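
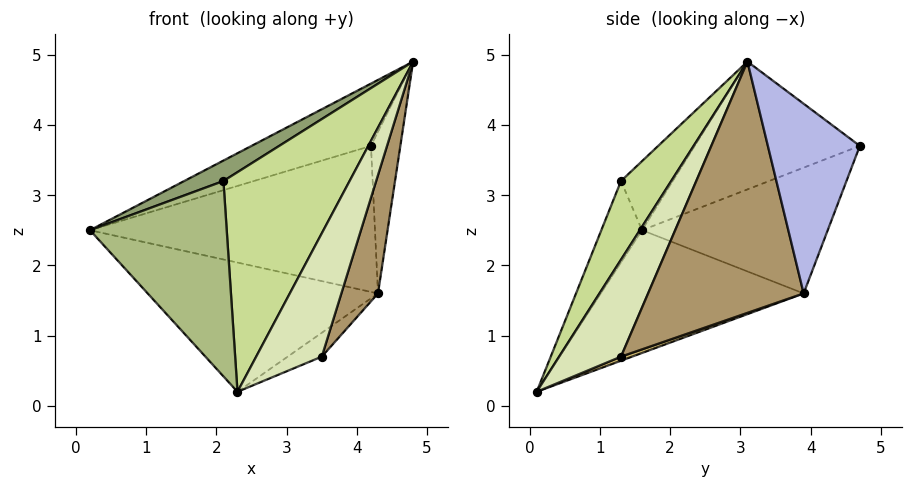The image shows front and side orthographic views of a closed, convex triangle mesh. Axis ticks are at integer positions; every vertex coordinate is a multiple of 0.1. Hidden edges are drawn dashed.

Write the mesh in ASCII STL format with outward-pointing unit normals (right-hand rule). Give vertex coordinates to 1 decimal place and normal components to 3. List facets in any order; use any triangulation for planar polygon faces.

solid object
 facet normal -0.522 0.378 0.765
  outer loop
   vertex 4.2 4.7 3.7
   vertex 0.2 1.6 2.5
   vertex 4.8 3.1 4.9
  endloop
 endfacet
 facet normal -0.446 0.507 -0.738
  outer loop
   vertex 4.3 3.9 1.6
   vertex 2.3 0.1 0.2
   vertex 0.2 1.6 2.5
  endloop
 endfacet
 facet normal -0.516 0.792 -0.326
  outer loop
   vertex 4.3 3.9 1.6
   vertex 0.2 1.6 2.5
   vertex 4.2 4.7 3.7
  endloop
 endfacet
 facet normal 0.950 0.304 -0.070
  outer loop
   vertex 4.3 3.9 1.6
   vertex 4.2 4.7 3.7
   vertex 4.8 3.1 4.9
  endloop
 endfacet
 facet normal -0.371 -0.281 0.885
  outer loop
   vertex 2.1 1.3 3.2
   vertex 4.8 3.1 4.9
   vertex 0.2 1.6 2.5
  endloop
 endfacet
 facet normal -0.268 -0.900 0.342
  outer loop
   vertex 2.1 1.3 3.2
   vertex 0.2 1.6 2.5
   vertex 2.3 0.1 0.2
  endloop
 endfacet
 facet normal 0.344 -0.864 0.368
  outer loop
   vertex 2.1 1.3 3.2
   vertex 2.3 0.1 0.2
   vertex 4.8 3.1 4.9
  endloop
 endfacet
 facet normal 0.683 -0.724 0.099
  outer loop
   vertex 3.5 1.3 0.7
   vertex 4.8 3.1 4.9
   vertex 2.3 0.1 0.2
  endloop
 endfacet
 facet normal 0.954 -0.225 -0.199
  outer loop
   vertex 3.5 1.3 0.7
   vertex 4.3 3.9 1.6
   vertex 4.8 3.1 4.9
  endloop
 endfacet
 facet normal 0.097 0.299 -0.949
  outer loop
   vertex 3.5 1.3 0.7
   vertex 2.3 0.1 0.2
   vertex 4.3 3.9 1.6
  endloop
 endfacet
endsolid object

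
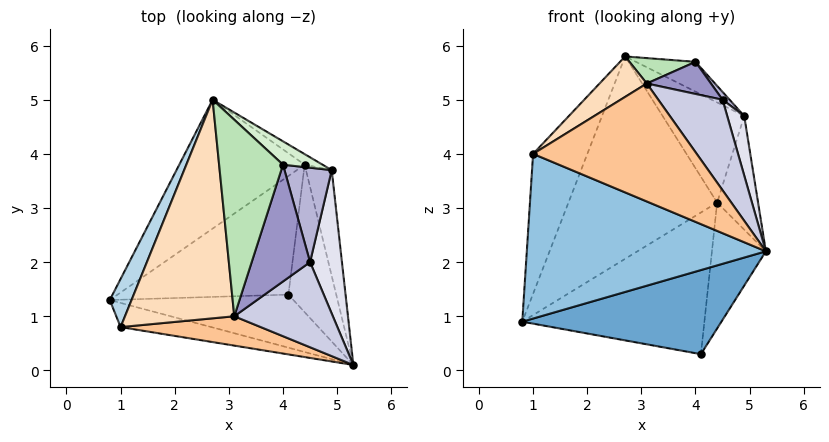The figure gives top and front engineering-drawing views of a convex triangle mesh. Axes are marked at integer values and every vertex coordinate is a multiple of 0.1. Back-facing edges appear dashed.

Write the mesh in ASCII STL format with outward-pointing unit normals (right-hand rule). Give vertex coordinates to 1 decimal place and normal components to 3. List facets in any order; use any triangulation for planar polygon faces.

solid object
 facet normal -0.071 -0.844 -0.532
  outer loop
   vertex 4.1 1.4 0.3
   vertex 5.3 0.1 2.2
   vertex 0.8 1.3 0.9
  endloop
 endfacet
 facet normal -0.217 -0.966 -0.142
  outer loop
   vertex 1.0 0.8 4.0
   vertex 0.8 1.3 0.9
   vertex 5.3 0.1 2.2
  endloop
 endfacet
 facet normal -0.937 0.330 0.114
  outer loop
   vertex 1.0 0.8 4.0
   vertex 2.7 5.0 5.8
   vertex 0.8 1.3 0.9
  endloop
 endfacet
 facet normal -0.249 0.817 -0.520
  outer loop
   vertex 4.4 3.8 3.1
   vertex 0.8 1.3 0.9
   vertex 2.7 5.0 5.8
  endloop
 endfacet
 facet normal -0.139 0.759 -0.636
  outer loop
   vertex 4.4 3.8 3.1
   vertex 4.1 1.4 0.3
   vertex 0.8 1.3 0.9
  endloop
 endfacet
 facet normal 0.886 0.301 -0.353
  outer loop
   vertex 4.4 3.8 3.1
   vertex 5.3 0.1 2.2
   vertex 4.1 1.4 0.3
  endloop
 endfacet
 facet normal -0.057 -0.969 0.241
  outer loop
   vertex 3.1 1.0 5.3
   vertex 1.0 0.8 4.0
   vertex 5.3 0.1 2.2
  endloop
 endfacet
 facet normal -0.509 -0.157 0.846
  outer loop
   vertex 3.1 1.0 5.3
   vertex 2.7 5.0 5.8
   vertex 1.0 0.8 4.0
  endloop
 endfacet
 facet normal 0.919 0.289 -0.269
  outer loop
   vertex 4.9 3.7 4.7
   vertex 5.3 0.1 2.2
   vertex 4.4 3.8 3.1
  endloop
 endfacet
 facet normal 0.472 0.877 -0.093
  outer loop
   vertex 4.9 3.7 4.7
   vertex 4.4 3.8 3.1
   vertex 2.7 5.0 5.8
  endloop
 endfacet
 facet normal -0.042 -0.128 0.991
  outer loop
   vertex 4.0 3.8 5.7
   vertex 2.7 5.0 5.8
   vertex 3.1 1.0 5.3
  endloop
 endfacet
 facet normal 0.612 0.622 0.488
  outer loop
   vertex 4.0 3.8 5.7
   vertex 4.9 3.7 4.7
   vertex 2.7 5.0 5.8
  endloop
 endfacet
 facet normal 0.368 -0.246 0.897
  outer loop
   vertex 4.5 2.0 5.0
   vertex 4.0 3.8 5.7
   vertex 3.1 1.0 5.3
  endloop
 endfacet
 facet normal 0.739 -0.056 0.671
  outer loop
   vertex 4.5 2.0 5.0
   vertex 4.9 3.7 4.7
   vertex 4.0 3.8 5.7
  endloop
 endfacet
 facet normal 0.555 -0.606 0.570
  outer loop
   vertex 4.5 2.0 5.0
   vertex 3.1 1.0 5.3
   vertex 5.3 0.1 2.2
  endloop
 endfacet
 facet normal 0.918 -0.152 0.365
  outer loop
   vertex 4.5 2.0 5.0
   vertex 5.3 0.1 2.2
   vertex 4.9 3.7 4.7
  endloop
 endfacet
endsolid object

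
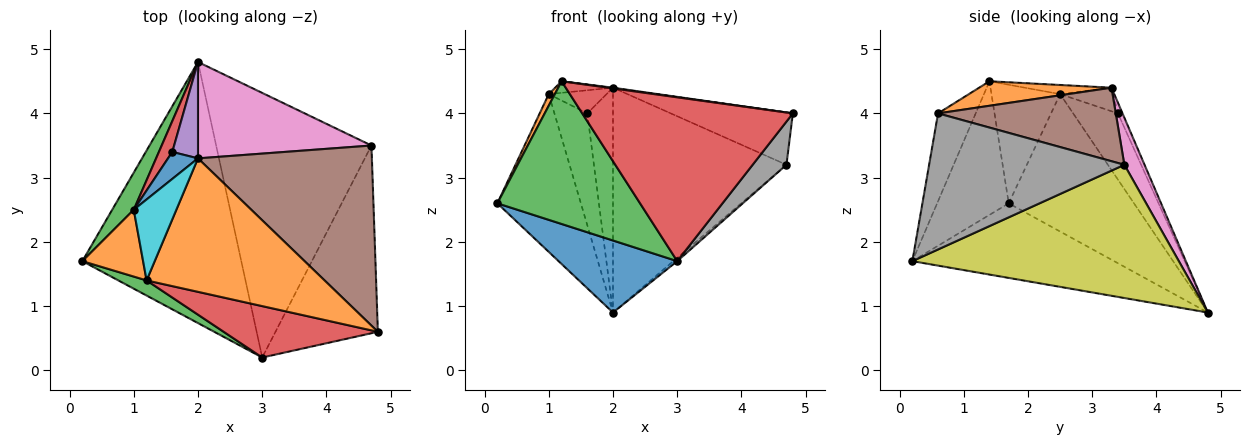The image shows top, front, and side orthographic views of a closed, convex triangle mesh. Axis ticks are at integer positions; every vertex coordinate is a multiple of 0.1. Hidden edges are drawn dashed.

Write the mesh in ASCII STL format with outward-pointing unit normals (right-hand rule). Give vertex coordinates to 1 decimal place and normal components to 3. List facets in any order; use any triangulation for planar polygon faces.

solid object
 facet normal -0.412 -0.242 -0.878
  outer loop
   vertex 3.0 0.2 1.7
   vertex 0.2 1.7 2.6
   vertex 2.0 4.8 0.9
  endloop
 endfacet
 facet normal 0.136 -0.005 0.991
  outer loop
   vertex 1.2 1.4 4.5
   vertex 4.8 0.6 4.0
   vertex 2.0 3.3 4.4
  endloop
 endfacet
 facet normal -0.446 -0.890 0.094
  outer loop
   vertex 1.2 1.4 4.5
   vertex 0.2 1.7 2.6
   vertex 3.0 0.2 1.7
  endloop
 endfacet
 facet normal -0.168 -0.941 0.295
  outer loop
   vertex 1.2 1.4 4.5
   vertex 3.0 0.2 1.7
   vertex 4.8 0.6 4.0
  endloop
 endfacet
 facet normal -0.162 0.907 0.389
  outer loop
   vertex 1.6 3.4 4.0
   vertex 2.0 3.3 4.4
   vertex 2.0 4.8 0.9
  endloop
 endfacet
 facet normal 0.376 0.258 0.890
  outer loop
   vertex 4.7 3.5 3.2
   vertex 2.0 3.3 4.4
   vertex 4.8 0.6 4.0
  endloop
 endfacet
 facet normal 0.106 0.914 0.392
  outer loop
   vertex 4.7 3.5 3.2
   vertex 2.0 4.8 0.9
   vertex 2.0 3.3 4.4
  endloop
 endfacet
 facet normal 0.792 -0.137 -0.596
  outer loop
   vertex 4.7 3.5 3.2
   vertex 4.8 0.6 4.0
   vertex 3.0 0.2 1.7
  endloop
 endfacet
 facet normal 0.651 0.010 -0.759
  outer loop
   vertex 4.7 3.5 3.2
   vertex 3.0 0.2 1.7
   vertex 2.0 4.8 0.9
  endloop
 endfacet
 facet normal -0.208 0.138 0.968
  outer loop
   vertex 1.0 2.5 4.3
   vertex 1.2 1.4 4.5
   vertex 2.0 3.3 4.4
  endloop
 endfacet
 facet normal -0.512 0.559 0.652
  outer loop
   vertex 1.0 2.5 4.3
   vertex 2.0 3.3 4.4
   vertex 1.6 3.4 4.0
  endloop
 endfacet
 facet normal -0.887 -0.079 0.455
  outer loop
   vertex 1.0 2.5 4.3
   vertex 0.2 1.7 2.6
   vertex 1.2 1.4 4.5
  endloop
 endfacet
 facet normal -0.825 0.550 0.129
  outer loop
   vertex 1.0 2.5 4.3
   vertex 2.0 4.8 0.9
   vertex 0.2 1.7 2.6
  endloop
 endfacet
 facet normal -0.796 0.584 0.161
  outer loop
   vertex 1.0 2.5 4.3
   vertex 1.6 3.4 4.0
   vertex 2.0 4.8 0.9
  endloop
 endfacet
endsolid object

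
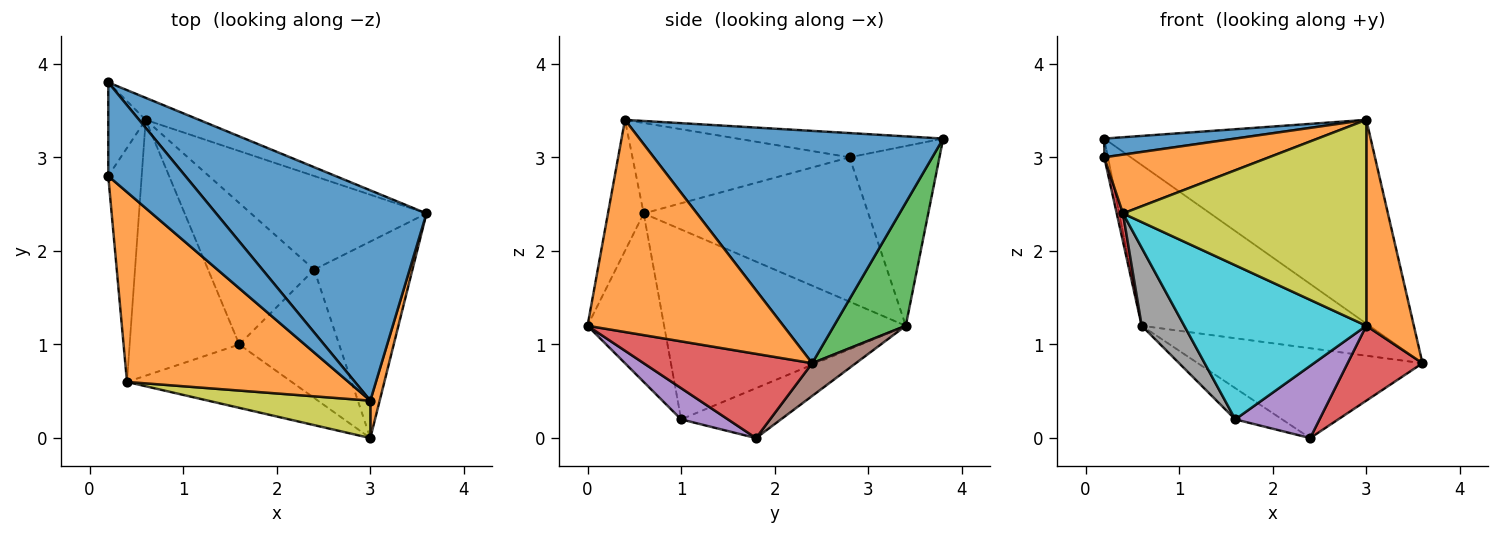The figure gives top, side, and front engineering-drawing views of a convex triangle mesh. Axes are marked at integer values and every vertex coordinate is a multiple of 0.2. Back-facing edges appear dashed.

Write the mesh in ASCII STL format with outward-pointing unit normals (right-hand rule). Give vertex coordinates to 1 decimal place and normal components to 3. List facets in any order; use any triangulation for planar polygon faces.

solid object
 facet normal 0.622 0.545 0.563
  outer loop
   vertex 3.0 0.4 3.4
   vertex 3.6 2.4 0.8
   vertex 0.2 3.8 3.2
  endloop
 endfacet
 facet normal 0.971 -0.236 0.043
  outer loop
   vertex 3.0 0.4 3.4
   vertex 3.0 0.0 1.2
   vertex 3.6 2.4 0.8
  endloop
 endfacet
 facet normal 0.298 0.946 -0.130
  outer loop
   vertex 0.6 3.4 1.2
   vertex 0.2 3.8 3.2
   vertex 3.6 2.4 0.8
  endloop
 endfacet
 facet normal 0.625 -0.278 -0.729
  outer loop
   vertex 2.4 1.8 0.0
   vertex 3.6 2.4 0.8
   vertex 3.0 0.0 1.2
  endloop
 endfacet
 facet normal 0.263 -0.473 -0.841
  outer loop
   vertex 2.4 1.8 0.0
   vertex 3.0 0.0 1.2
   vertex 1.6 1.0 0.2
  endloop
 endfacet
 facet normal 0.133 0.686 -0.715
  outer loop
   vertex 2.4 1.8 0.0
   vertex 0.6 3.4 1.2
   vertex 3.6 2.4 0.8
  endloop
 endfacet
 facet normal -0.418 0.196 -0.887
  outer loop
   vertex 2.4 1.8 0.0
   vertex 1.6 1.0 0.2
   vertex 0.6 3.4 1.2
  endloop
 endfacet
 facet normal -0.856 -0.151 -0.494
  outer loop
   vertex 0.4 0.6 2.4
   vertex 0.6 3.4 1.2
   vertex 1.6 1.0 0.2
  endloop
 endfacet
 facet normal -0.143 -0.974 0.177
  outer loop
   vertex 0.4 0.6 2.4
   vertex 3.0 0.0 1.2
   vertex 3.0 0.4 3.4
  endloop
 endfacet
 facet normal -0.363 -0.862 -0.354
  outer loop
   vertex 0.4 0.6 2.4
   vertex 1.6 1.0 0.2
   vertex 3.0 0.0 1.2
  endloop
 endfacet
 facet normal -0.295 -0.187 0.937
  outer loop
   vertex 0.2 2.8 3.0
   vertex 3.0 0.4 3.4
   vertex 0.2 3.8 3.2
  endloop
 endfacet
 facet normal -0.363 -0.276 0.890
  outer loop
   vertex 0.2 2.8 3.0
   vertex 0.4 0.6 2.4
   vertex 3.0 0.4 3.4
  endloop
 endfacet
 facet normal -0.978 0.041 -0.204
  outer loop
   vertex 0.2 2.8 3.0
   vertex 0.2 3.8 3.2
   vertex 0.6 3.4 1.2
  endloop
 endfacet
 facet normal -0.974 -0.027 -0.225
  outer loop
   vertex 0.2 2.8 3.0
   vertex 0.6 3.4 1.2
   vertex 0.4 0.6 2.4
  endloop
 endfacet
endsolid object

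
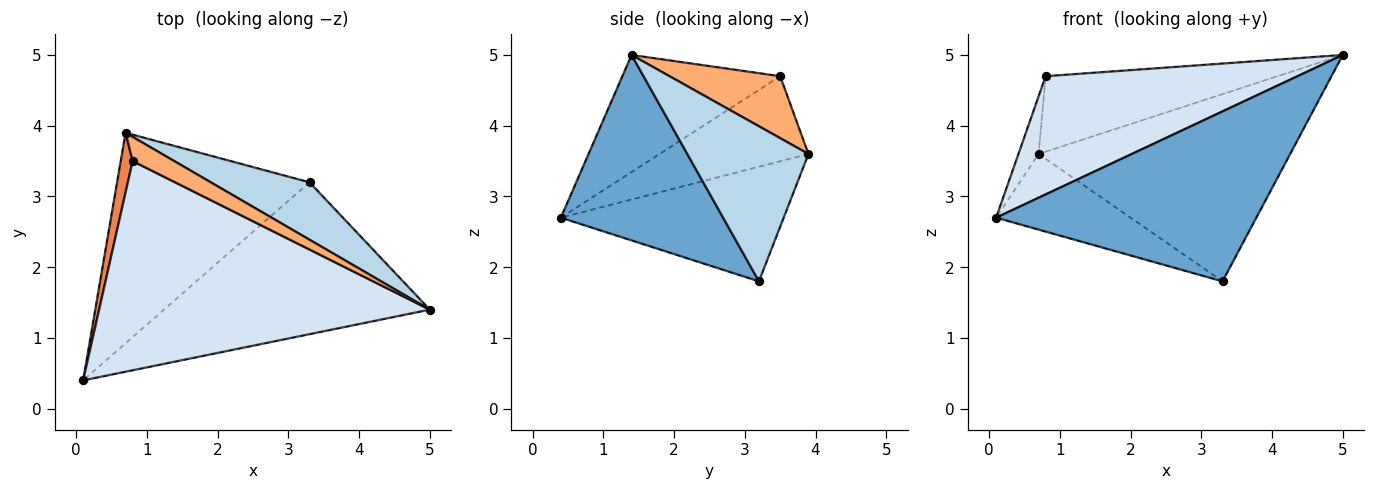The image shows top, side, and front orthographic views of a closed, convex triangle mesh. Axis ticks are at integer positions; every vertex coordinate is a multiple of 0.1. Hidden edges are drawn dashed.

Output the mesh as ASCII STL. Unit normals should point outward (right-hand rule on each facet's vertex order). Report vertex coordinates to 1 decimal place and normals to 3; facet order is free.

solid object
 facet normal 0.422 -0.676 -0.604
  outer loop
   vertex 3.3 3.2 1.8
   vertex 5.0 1.4 5.0
   vertex 0.1 0.4 2.7
  endloop
 endfacet
 facet normal -0.489 0.295 -0.821
  outer loop
   vertex 3.3 3.2 1.8
   vertex 0.1 0.4 2.7
   vertex 0.7 3.9 3.6
  endloop
 endfacet
 facet normal 0.418 0.868 0.266
  outer loop
   vertex 3.3 3.2 1.8
   vertex 0.7 3.9 3.6
   vertex 5.0 1.4 5.0
  endloop
 endfacet
 facet normal -0.295 -0.470 0.832
  outer loop
   vertex 0.8 3.5 4.7
   vertex 0.1 0.4 2.7
   vertex 5.0 1.4 5.0
  endloop
 endfacet
 facet normal -0.982 0.133 0.138
  outer loop
   vertex 0.8 3.5 4.7
   vertex 0.7 3.9 3.6
   vertex 0.1 0.4 2.7
  endloop
 endfacet
 facet normal 0.414 0.867 0.278
  outer loop
   vertex 0.8 3.5 4.7
   vertex 5.0 1.4 5.0
   vertex 0.7 3.9 3.6
  endloop
 endfacet
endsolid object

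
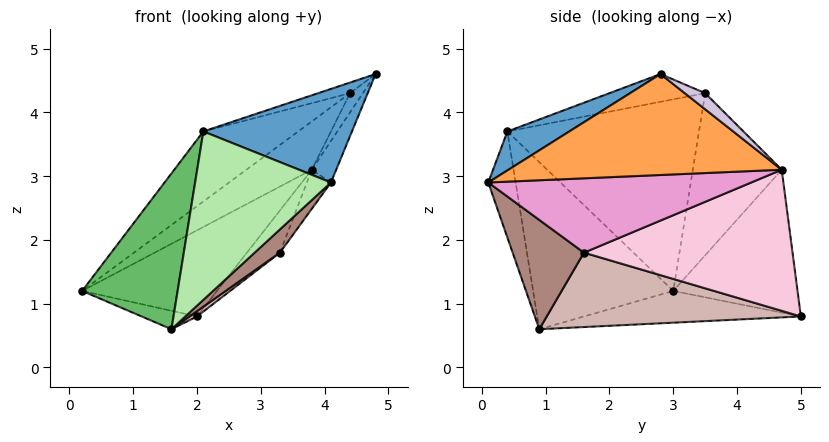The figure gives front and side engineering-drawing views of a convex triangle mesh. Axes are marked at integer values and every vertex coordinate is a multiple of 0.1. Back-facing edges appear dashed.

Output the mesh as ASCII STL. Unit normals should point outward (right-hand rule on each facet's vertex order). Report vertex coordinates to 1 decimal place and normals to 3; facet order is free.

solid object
 facet normal 0.234 -0.561 0.794
  outer loop
   vertex 2.1 0.4 3.7
   vertex 4.1 0.1 2.9
   vertex 4.8 2.8 4.6
  endloop
 endfacet
 facet normal -0.574 0.623 0.531
  outer loop
   vertex 3.8 4.7 3.1
   vertex 2.0 5.0 0.8
   vertex 0.2 3.0 1.2
  endloop
 endfacet
 facet normal 0.872 0.078 -0.483
  outer loop
   vertex 3.8 4.7 3.1
   vertex 4.8 2.8 4.6
   vertex 4.1 0.1 2.9
  endloop
 endfacet
 facet normal -0.295 0.075 -0.952
  outer loop
   vertex 1.6 0.9 0.6
   vertex 0.2 3.0 1.2
   vertex 2.0 5.0 0.8
  endloop
 endfacet
 facet normal -0.826 -0.563 0.042
  outer loop
   vertex 1.6 0.9 0.6
   vertex 2.1 0.4 3.7
   vertex 0.2 3.0 1.2
  endloop
 endfacet
 facet normal -0.196 -0.973 -0.125
  outer loop
   vertex 1.6 0.9 0.6
   vertex 4.1 0.1 2.9
   vertex 2.1 0.4 3.7
  endloop
 endfacet
 facet normal -0.590 0.292 0.752
  outer loop
   vertex 4.4 3.5 4.3
   vertex 0.2 3.0 1.2
   vertex 2.1 0.4 3.7
  endloop
 endfacet
 facet normal -0.571 0.420 0.706
  outer loop
   vertex 4.4 3.5 4.3
   vertex 3.8 4.7 3.1
   vertex 0.2 3.0 1.2
  endloop
 endfacet
 facet normal -0.424 0.141 0.895
  outer loop
   vertex 4.4 3.5 4.3
   vertex 2.1 0.4 3.7
   vertex 4.8 2.8 4.6
  endloop
 endfacet
 facet normal 0.843 0.527 0.105
  outer loop
   vertex 4.4 3.5 4.3
   vertex 4.8 2.8 4.6
   vertex 3.8 4.7 3.1
  endloop
 endfacet
 facet normal 0.621 -0.220 -0.752
  outer loop
   vertex 3.3 1.6 1.8
   vertex 4.1 0.1 2.9
   vertex 1.6 0.9 0.6
  endloop
 endfacet
 facet normal 0.581 -0.017 -0.814
  outer loop
   vertex 3.3 1.6 1.8
   vertex 1.6 0.9 0.6
   vertex 2.0 5.0 0.8
  endloop
 endfacet
 facet normal 0.854 0.078 -0.515
  outer loop
   vertex 3.3 1.6 1.8
   vertex 3.8 4.7 3.1
   vertex 4.1 0.1 2.9
  endloop
 endfacet
 facet normal 0.789 0.125 -0.601
  outer loop
   vertex 3.3 1.6 1.8
   vertex 2.0 5.0 0.8
   vertex 3.8 4.7 3.1
  endloop
 endfacet
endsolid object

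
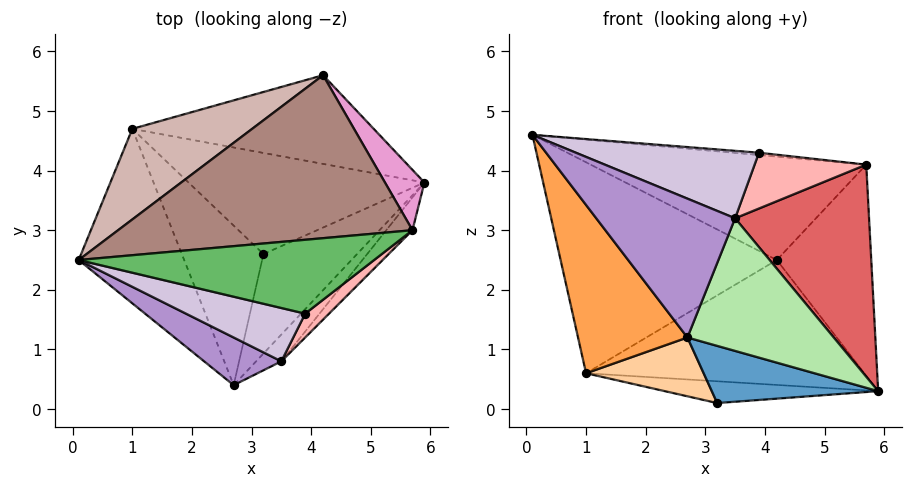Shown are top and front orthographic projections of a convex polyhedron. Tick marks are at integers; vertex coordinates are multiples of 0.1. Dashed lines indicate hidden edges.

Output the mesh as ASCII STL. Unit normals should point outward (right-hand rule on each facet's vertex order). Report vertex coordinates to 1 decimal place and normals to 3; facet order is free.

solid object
 facet normal 0.275 -0.479 -0.834
  outer loop
   vertex 3.2 2.6 0.1
   vertex 5.9 3.8 0.3
   vertex 2.7 0.4 1.2
  endloop
 endfacet
 facet normal -0.021 0.211 -0.977
  outer loop
   vertex 1.0 4.7 0.6
   vertex 5.9 3.8 0.3
   vertex 3.2 2.6 0.1
  endloop
 endfacet
 facet normal -0.832 -0.385 -0.399
  outer loop
   vertex 1.0 4.7 0.6
   vertex 2.7 0.4 1.2
   vertex 0.1 2.5 4.6
  endloop
 endfacet
 facet normal -0.477 -0.304 -0.825
  outer loop
   vertex 1.0 4.7 0.6
   vertex 3.2 2.6 0.1
   vertex 2.7 0.4 1.2
  endloop
 endfacet
 facet normal 0.086 0.032 0.996
  outer loop
   vertex 3.9 1.6 4.3
   vertex 5.7 3.0 4.1
   vertex 0.1 2.5 4.6
  endloop
 endfacet
 facet normal 0.702 -0.698 -0.141
  outer loop
   vertex 3.5 0.8 3.2
   vertex 2.7 0.4 1.2
   vertex 5.9 3.8 0.3
  endloop
 endfacet
 facet normal 0.724 -0.681 -0.105
  outer loop
   vertex 3.5 0.8 3.2
   vertex 5.9 3.8 0.3
   vertex 5.7 3.0 4.1
  endloop
 endfacet
 facet normal 0.605 -0.733 0.313
  outer loop
   vertex 3.5 0.8 3.2
   vertex 5.7 3.0 4.1
   vertex 3.9 1.6 4.3
  endloop
 endfacet
 facet normal -0.321 -0.896 0.308
  outer loop
   vertex 3.5 0.8 3.2
   vertex 0.1 2.5 4.6
   vertex 2.7 0.4 1.2
  endloop
 endfacet
 facet normal -0.136 -0.777 0.615
  outer loop
   vertex 3.5 0.8 3.2
   vertex 3.9 1.6 4.3
   vertex 0.1 2.5 4.6
  endloop
 endfacet
 facet normal 0.028 0.535 0.844
  outer loop
   vertex 4.2 5.6 2.5
   vertex 0.1 2.5 4.6
   vertex 5.7 3.0 4.1
  endloop
 endfacet
 facet normal -0.442 0.824 0.354
  outer loop
   vertex 4.2 5.6 2.5
   vertex 1.0 4.7 0.6
   vertex 0.1 2.5 4.6
  endloop
 endfacet
 facet normal 0.808 0.566 0.162
  outer loop
   vertex 4.2 5.6 2.5
   vertex 5.7 3.0 4.1
   vertex 5.9 3.8 0.3
  endloop
 endfacet
 facet normal 0.114 0.810 -0.575
  outer loop
   vertex 4.2 5.6 2.5
   vertex 5.9 3.8 0.3
   vertex 1.0 4.7 0.6
  endloop
 endfacet
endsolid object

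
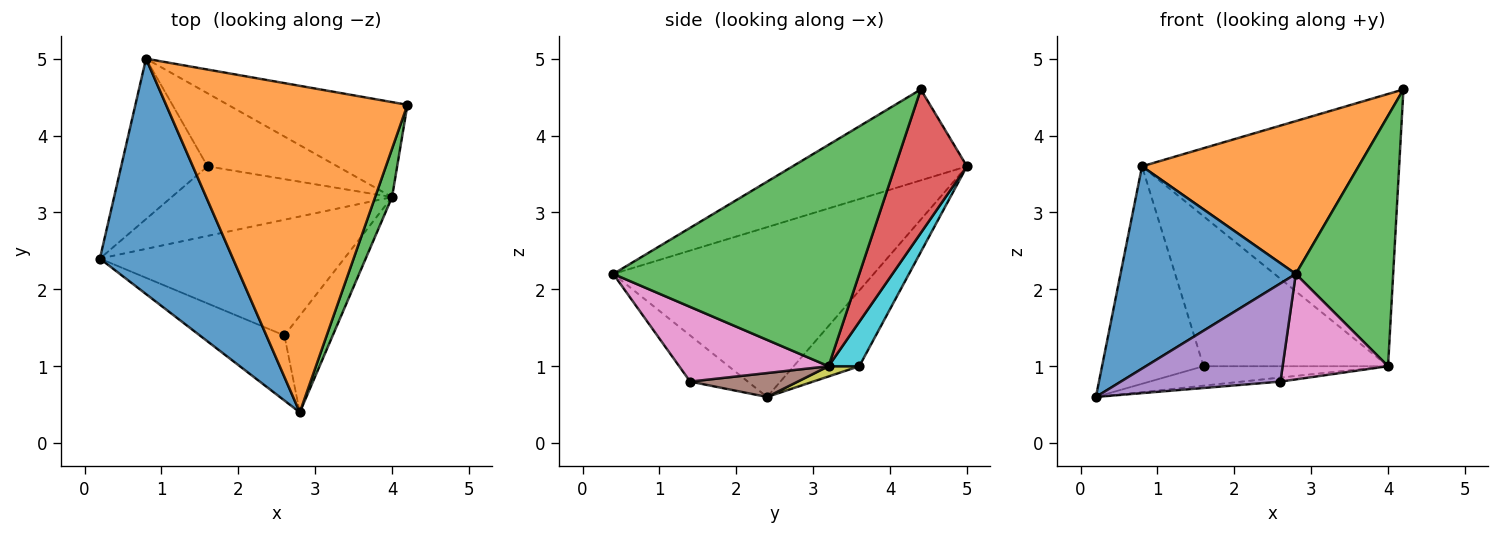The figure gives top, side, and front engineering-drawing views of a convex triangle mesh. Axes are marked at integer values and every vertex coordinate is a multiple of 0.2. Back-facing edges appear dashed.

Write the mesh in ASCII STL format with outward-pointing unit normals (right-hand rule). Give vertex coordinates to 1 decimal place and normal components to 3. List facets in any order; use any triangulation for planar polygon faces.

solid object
 facet normal -0.696 -0.468 0.545
  outer loop
   vertex 0.8 5.0 3.6
   vertex 0.2 2.4 0.6
   vertex 2.8 0.4 2.2
  endloop
 endfacet
 facet normal -0.323 -0.401 0.857
  outer loop
   vertex 0.8 5.0 3.6
   vertex 2.8 0.4 2.2
   vertex 4.2 4.4 4.6
  endloop
 endfacet
 facet normal 0.927 -0.367 0.071
  outer loop
   vertex 4.0 3.2 1.0
   vertex 4.2 4.4 4.6
   vertex 2.8 0.4 2.2
  endloop
 endfacet
 facet normal 0.255 0.913 -0.319
  outer loop
   vertex 4.0 3.2 1.0
   vertex 0.8 5.0 3.6
   vertex 4.2 4.4 4.6
  endloop
 endfacet
 facet normal -0.288 -0.798 -0.529
  outer loop
   vertex 2.6 1.4 0.8
   vertex 2.8 0.4 2.2
   vertex 0.2 2.4 0.6
  endloop
 endfacet
 facet normal 0.097 0.035 -0.995
  outer loop
   vertex 2.6 1.4 0.8
   vertex 0.2 2.4 0.6
   vertex 4.0 3.2 1.0
  endloop
 endfacet
 facet normal 0.722 -0.510 -0.467
  outer loop
   vertex 2.6 1.4 0.8
   vertex 4.0 3.2 1.0
   vertex 2.8 0.4 2.2
  endloop
 endfacet
 facet normal -0.462 0.714 -0.526
  outer loop
   vertex 1.6 3.6 1.0
   vertex 0.2 2.4 0.6
   vertex 0.8 5.0 3.6
  endloop
 endfacet
 facet normal 0.045 0.269 -0.962
  outer loop
   vertex 1.6 3.6 1.0
   vertex 4.0 3.2 1.0
   vertex 0.2 2.4 0.6
  endloop
 endfacet
 facet normal 0.148 0.889 -0.433
  outer loop
   vertex 1.6 3.6 1.0
   vertex 0.8 5.0 3.6
   vertex 4.0 3.2 1.0
  endloop
 endfacet
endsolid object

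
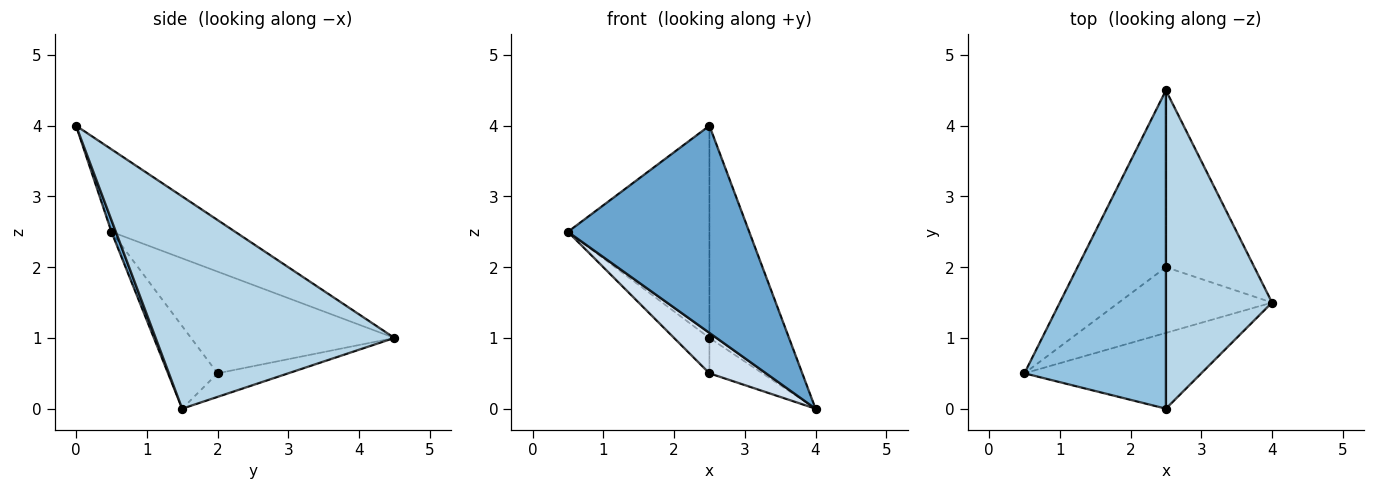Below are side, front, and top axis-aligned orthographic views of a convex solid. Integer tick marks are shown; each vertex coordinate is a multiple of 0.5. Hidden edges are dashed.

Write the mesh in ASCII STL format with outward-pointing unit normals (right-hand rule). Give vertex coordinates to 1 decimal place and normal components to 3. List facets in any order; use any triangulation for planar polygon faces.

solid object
 facet normal 0.023 -0.939 -0.343
  outer loop
   vertex 2.5 0.0 4.0
   vertex 0.5 0.5 2.5
   vertex 4.0 1.5 0.0
  endloop
 endfacet
 facet normal -0.437 0.499 0.749
  outer loop
   vertex 2.5 0.0 4.0
   vertex 2.5 4.5 1.0
   vertex 0.5 0.5 2.5
  endloop
 endfacet
 facet normal 0.857 0.286 0.429
  outer loop
   vertex 2.5 0.0 4.0
   vertex 4.0 1.5 0.0
   vertex 2.5 4.5 1.0
  endloop
 endfacet
 facet normal -0.417 -0.476 -0.774
  outer loop
   vertex 2.5 2.0 0.5
   vertex 4.0 1.5 0.0
   vertex 0.5 0.5 2.5
  endloop
 endfacet
 facet normal -0.748 0.130 -0.651
  outer loop
   vertex 2.5 2.0 0.5
   vertex 0.5 0.5 2.5
   vertex 2.5 4.5 1.0
  endloop
 endfacet
 facet normal -0.253 0.190 -0.949
  outer loop
   vertex 2.5 2.0 0.5
   vertex 2.5 4.5 1.0
   vertex 4.0 1.5 0.0
  endloop
 endfacet
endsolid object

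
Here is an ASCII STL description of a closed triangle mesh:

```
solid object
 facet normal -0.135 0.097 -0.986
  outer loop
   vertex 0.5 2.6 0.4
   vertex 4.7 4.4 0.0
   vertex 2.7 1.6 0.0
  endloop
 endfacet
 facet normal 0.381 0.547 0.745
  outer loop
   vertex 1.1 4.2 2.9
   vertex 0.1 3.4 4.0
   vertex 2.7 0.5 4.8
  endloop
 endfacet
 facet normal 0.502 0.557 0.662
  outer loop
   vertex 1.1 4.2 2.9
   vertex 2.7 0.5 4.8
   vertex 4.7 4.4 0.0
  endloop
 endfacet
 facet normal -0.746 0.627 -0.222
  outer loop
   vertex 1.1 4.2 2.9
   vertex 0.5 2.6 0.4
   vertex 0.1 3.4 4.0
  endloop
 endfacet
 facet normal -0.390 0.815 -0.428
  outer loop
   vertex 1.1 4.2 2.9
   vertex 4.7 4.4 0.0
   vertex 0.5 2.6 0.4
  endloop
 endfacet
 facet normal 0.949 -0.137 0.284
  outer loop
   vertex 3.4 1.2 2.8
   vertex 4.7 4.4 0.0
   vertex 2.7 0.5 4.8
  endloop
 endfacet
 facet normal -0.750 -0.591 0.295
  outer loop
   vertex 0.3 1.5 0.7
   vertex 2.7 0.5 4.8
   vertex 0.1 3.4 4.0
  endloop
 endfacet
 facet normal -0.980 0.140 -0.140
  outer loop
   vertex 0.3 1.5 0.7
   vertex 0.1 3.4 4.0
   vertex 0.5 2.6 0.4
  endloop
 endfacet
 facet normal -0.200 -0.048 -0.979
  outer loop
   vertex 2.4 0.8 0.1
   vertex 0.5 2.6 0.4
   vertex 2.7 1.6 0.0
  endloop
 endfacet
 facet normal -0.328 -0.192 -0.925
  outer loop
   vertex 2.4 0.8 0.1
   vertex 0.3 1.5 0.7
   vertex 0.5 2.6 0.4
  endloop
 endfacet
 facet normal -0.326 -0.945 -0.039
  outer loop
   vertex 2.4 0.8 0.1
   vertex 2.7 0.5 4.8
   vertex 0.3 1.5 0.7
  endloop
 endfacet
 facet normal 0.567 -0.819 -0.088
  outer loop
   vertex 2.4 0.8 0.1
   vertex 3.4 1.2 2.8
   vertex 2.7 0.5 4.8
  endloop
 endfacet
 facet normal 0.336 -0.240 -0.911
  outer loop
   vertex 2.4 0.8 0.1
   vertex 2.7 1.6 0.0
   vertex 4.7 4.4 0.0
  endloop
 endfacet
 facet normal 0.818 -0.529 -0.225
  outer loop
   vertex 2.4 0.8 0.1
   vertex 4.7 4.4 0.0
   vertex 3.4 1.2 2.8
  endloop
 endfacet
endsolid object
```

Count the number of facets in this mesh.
14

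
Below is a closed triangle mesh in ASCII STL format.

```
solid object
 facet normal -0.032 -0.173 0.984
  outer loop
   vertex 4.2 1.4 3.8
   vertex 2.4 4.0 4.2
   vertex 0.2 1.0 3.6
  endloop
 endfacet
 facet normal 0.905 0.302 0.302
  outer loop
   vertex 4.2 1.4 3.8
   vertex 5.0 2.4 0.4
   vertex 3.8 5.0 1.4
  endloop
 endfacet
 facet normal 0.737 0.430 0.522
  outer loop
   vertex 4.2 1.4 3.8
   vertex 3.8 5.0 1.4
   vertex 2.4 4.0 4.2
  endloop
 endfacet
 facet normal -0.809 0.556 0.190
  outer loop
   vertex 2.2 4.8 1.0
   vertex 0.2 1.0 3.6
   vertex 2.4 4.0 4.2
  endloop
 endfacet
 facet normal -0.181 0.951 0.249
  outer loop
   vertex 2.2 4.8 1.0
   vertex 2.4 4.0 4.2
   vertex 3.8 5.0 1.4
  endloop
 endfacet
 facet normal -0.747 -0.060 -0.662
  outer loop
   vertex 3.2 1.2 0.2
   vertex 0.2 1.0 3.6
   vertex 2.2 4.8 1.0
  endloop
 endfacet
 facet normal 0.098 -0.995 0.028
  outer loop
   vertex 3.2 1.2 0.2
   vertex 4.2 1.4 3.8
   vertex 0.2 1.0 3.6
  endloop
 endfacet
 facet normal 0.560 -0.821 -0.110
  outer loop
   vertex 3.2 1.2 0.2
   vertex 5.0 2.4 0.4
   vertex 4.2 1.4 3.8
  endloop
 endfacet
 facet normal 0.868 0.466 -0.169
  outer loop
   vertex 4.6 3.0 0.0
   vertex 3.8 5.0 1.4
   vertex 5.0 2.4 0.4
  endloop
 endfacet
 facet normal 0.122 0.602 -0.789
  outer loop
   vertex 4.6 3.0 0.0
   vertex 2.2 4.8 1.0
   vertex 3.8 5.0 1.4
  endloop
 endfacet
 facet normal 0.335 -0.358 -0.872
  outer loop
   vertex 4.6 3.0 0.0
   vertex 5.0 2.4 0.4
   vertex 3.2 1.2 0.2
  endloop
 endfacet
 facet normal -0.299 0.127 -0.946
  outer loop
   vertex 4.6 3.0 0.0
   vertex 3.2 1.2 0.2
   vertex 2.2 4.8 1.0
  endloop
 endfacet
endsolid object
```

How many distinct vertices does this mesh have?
8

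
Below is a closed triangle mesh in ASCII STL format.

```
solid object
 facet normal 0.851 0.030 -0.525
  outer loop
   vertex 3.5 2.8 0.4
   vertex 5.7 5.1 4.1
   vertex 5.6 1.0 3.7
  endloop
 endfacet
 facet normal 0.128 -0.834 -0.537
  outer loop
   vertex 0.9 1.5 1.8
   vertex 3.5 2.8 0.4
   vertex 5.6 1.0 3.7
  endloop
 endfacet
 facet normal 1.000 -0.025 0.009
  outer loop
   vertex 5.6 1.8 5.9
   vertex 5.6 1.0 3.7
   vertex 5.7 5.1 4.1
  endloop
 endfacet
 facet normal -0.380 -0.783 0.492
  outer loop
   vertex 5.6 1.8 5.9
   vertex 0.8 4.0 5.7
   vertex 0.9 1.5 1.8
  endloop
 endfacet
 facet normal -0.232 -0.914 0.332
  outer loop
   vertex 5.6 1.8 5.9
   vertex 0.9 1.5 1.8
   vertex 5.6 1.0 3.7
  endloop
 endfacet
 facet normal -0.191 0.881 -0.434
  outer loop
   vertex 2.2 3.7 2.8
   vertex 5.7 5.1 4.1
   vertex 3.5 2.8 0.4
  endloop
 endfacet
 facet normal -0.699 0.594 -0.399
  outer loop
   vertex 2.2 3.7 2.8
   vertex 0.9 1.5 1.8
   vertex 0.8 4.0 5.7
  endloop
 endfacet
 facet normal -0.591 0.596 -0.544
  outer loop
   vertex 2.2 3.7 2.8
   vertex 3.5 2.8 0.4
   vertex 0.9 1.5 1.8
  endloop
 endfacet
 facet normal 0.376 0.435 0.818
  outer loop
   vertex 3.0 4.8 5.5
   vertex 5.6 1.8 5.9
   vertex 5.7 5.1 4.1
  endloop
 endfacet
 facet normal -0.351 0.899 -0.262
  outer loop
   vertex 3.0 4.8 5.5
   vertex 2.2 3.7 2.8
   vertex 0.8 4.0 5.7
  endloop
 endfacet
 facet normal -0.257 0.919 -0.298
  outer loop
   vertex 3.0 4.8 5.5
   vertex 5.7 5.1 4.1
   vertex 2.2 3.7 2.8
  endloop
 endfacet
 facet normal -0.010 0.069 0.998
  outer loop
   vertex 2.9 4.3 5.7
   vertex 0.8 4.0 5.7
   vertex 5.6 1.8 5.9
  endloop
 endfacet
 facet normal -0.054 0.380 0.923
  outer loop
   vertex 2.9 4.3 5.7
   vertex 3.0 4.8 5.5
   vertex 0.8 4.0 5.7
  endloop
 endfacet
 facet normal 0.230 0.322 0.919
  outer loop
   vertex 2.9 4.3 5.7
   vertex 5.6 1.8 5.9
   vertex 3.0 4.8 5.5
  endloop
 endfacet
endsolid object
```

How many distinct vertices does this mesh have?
9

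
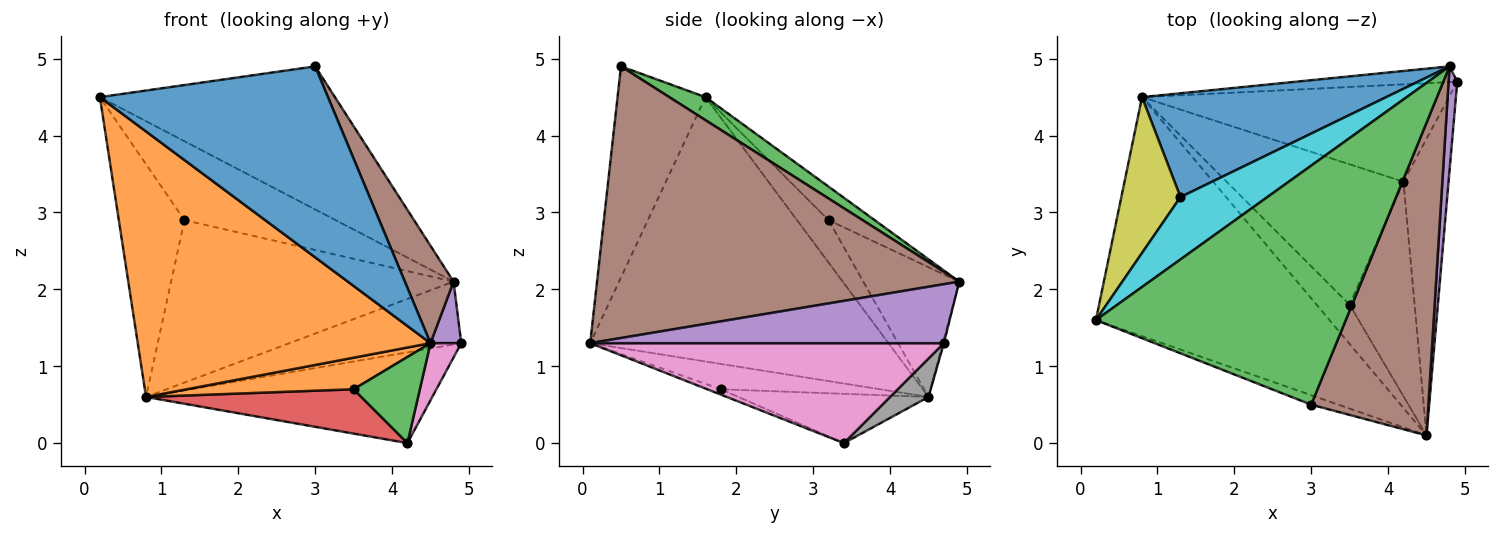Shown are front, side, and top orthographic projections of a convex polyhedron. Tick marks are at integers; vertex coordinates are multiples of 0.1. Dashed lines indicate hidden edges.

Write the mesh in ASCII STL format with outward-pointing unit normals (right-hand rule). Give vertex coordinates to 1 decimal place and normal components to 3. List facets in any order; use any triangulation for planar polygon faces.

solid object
 facet normal -0.360 -0.932 -0.046
  outer loop
   vertex 3.0 0.5 4.9
   vertex 0.2 1.6 4.5
   vertex 4.5 0.1 1.3
  endloop
 endfacet
 facet normal -0.604 -0.592 -0.533
  outer loop
   vertex 0.8 4.5 0.6
   vertex 4.5 0.1 1.3
   vertex 0.2 1.6 4.5
  endloop
 endfacet
 facet normal 0.079 0.512 0.855
  outer loop
   vertex 4.8 4.9 2.1
   vertex 0.2 1.6 4.5
   vertex 3.0 0.5 4.9
  endloop
 endfacet
 facet normal -0.006 0.970 -0.243
  outer loop
   vertex 4.8 4.9 2.1
   vertex 4.9 4.7 1.3
   vertex 0.8 4.5 0.6
  endloop
 endfacet
 facet normal 0.986 -0.086 0.145
  outer loop
   vertex 4.8 4.9 2.1
   vertex 4.5 0.1 1.3
   vertex 4.9 4.7 1.3
  endloop
 endfacet
 facet normal 0.911 -0.122 0.393
  outer loop
   vertex 4.8 4.9 2.1
   vertex 3.0 0.5 4.9
   vertex 4.5 0.1 1.3
  endloop
 endfacet
 facet normal 0.909 -0.079 -0.410
  outer loop
   vertex 4.2 3.4 0.0
   vertex 4.9 4.7 1.3
   vertex 4.5 0.1 1.3
  endloop
 endfacet
 facet normal 0.091 0.679 -0.728
  outer loop
   vertex 4.2 3.4 0.0
   vertex 0.8 4.5 0.6
   vertex 4.9 4.7 1.3
  endloop
 endfacet
 facet normal -0.371 0.772 0.517
  outer loop
   vertex 1.3 3.2 2.9
   vertex 0.8 4.5 0.6
   vertex 0.2 1.6 4.5
  endloop
 endfacet
 facet normal -0.233 0.763 0.603
  outer loop
   vertex 1.3 3.2 2.9
   vertex 0.2 1.6 4.5
   vertex 4.8 4.9 2.1
  endloop
 endfacet
 facet normal -0.275 0.810 0.518
  outer loop
   vertex 1.3 3.2 2.9
   vertex 4.8 4.9 2.1
   vertex 0.8 4.5 0.6
  endloop
 endfacet
 facet normal -0.513 -0.538 -0.669
  outer loop
   vertex 3.5 1.8 0.7
   vertex 4.5 0.1 1.3
   vertex 0.8 4.5 0.6
  endloop
 endfacet
 facet normal -0.076 -0.371 -0.925
  outer loop
   vertex 3.5 1.8 0.7
   vertex 4.2 3.4 0.0
   vertex 4.5 0.1 1.3
  endloop
 endfacet
 facet normal -0.257 -0.291 -0.922
  outer loop
   vertex 3.5 1.8 0.7
   vertex 0.8 4.5 0.6
   vertex 4.2 3.4 0.0
  endloop
 endfacet
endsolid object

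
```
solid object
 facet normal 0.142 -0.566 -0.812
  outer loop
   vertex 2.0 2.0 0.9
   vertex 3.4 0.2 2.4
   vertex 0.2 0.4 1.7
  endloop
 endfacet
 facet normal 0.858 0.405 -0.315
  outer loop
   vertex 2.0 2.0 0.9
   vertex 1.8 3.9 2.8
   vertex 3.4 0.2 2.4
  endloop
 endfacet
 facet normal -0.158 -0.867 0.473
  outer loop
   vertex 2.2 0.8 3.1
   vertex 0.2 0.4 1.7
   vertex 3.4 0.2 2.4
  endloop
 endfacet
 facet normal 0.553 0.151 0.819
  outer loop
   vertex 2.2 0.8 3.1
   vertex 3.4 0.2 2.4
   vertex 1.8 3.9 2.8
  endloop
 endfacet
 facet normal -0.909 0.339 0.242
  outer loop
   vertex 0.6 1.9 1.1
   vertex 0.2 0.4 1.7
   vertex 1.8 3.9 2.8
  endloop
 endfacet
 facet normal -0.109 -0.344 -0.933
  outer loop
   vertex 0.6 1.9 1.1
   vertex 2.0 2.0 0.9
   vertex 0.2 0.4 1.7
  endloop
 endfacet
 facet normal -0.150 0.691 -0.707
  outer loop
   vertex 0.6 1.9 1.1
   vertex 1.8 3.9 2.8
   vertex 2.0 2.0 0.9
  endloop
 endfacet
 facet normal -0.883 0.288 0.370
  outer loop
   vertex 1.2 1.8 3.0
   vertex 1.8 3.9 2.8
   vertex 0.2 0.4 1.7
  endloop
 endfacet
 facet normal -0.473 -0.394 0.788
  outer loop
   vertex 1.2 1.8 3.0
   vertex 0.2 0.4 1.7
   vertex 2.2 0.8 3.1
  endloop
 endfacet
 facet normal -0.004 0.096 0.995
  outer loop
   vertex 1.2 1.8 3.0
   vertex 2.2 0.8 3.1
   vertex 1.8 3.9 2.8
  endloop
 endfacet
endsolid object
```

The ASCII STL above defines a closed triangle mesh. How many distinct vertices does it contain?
7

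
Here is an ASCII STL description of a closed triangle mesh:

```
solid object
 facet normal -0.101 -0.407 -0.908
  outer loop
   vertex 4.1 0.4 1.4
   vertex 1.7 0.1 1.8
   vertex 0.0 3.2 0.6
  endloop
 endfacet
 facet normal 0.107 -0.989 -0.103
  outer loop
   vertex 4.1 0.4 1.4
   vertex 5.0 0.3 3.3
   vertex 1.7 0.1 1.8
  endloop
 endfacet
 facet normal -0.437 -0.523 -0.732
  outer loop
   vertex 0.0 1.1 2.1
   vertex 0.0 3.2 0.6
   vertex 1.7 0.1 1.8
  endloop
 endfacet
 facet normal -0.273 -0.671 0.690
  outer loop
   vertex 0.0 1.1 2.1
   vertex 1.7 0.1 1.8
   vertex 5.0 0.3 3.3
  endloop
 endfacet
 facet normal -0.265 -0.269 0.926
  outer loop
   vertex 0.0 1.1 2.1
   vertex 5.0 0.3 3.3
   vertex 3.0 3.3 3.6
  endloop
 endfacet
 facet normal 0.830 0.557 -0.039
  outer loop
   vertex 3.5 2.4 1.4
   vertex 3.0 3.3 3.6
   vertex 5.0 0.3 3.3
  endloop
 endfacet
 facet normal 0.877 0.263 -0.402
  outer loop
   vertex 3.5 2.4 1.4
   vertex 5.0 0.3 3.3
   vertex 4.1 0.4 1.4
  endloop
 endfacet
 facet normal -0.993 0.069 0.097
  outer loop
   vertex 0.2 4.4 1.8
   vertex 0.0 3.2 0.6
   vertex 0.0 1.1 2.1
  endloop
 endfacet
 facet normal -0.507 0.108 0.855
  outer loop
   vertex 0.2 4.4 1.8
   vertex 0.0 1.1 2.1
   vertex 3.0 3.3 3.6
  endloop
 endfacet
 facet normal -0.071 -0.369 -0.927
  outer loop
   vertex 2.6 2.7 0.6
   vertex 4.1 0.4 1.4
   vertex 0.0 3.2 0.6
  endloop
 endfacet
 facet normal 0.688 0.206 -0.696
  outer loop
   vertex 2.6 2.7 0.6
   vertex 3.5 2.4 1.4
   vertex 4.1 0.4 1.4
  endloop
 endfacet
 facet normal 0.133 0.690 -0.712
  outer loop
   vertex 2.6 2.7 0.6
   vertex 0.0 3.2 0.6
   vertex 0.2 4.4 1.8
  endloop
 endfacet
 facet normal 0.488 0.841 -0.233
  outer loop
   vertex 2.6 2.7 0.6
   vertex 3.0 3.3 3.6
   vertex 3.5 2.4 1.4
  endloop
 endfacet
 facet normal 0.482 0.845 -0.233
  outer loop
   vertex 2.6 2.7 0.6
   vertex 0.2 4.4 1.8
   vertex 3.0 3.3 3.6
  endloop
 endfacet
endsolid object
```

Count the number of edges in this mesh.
21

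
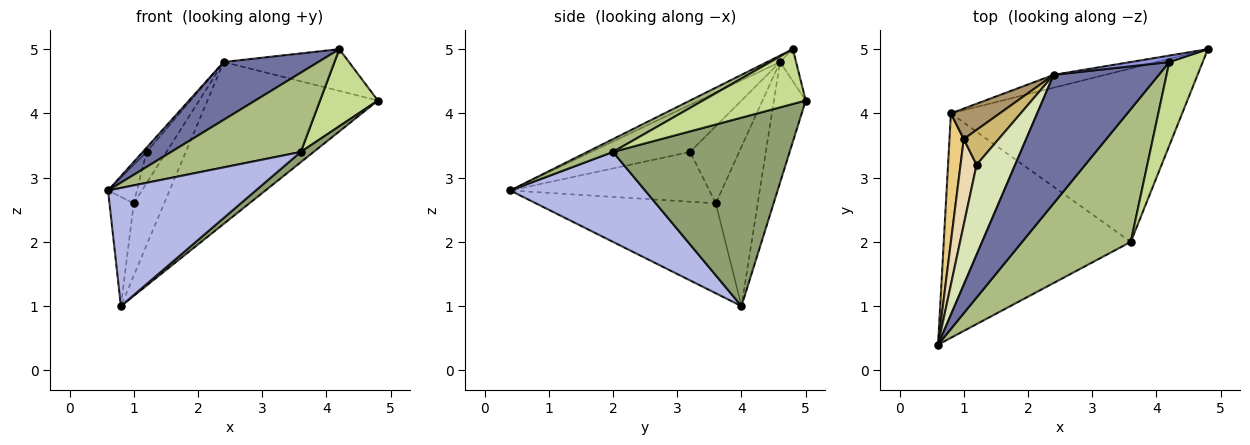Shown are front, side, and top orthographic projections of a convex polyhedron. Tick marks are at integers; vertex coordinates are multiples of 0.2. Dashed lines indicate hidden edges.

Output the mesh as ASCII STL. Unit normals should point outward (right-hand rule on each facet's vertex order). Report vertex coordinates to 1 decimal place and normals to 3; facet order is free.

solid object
 facet normal -0.056 -0.410 0.911
  outer loop
   vertex 2.4 4.6 4.8
   vertex 0.6 0.4 2.8
   vertex 4.2 4.8 5.0
  endloop
 endfacet
 facet normal -0.183 0.980 -0.078
  outer loop
   vertex 2.4 4.6 4.8
   vertex 4.8 5.0 4.2
   vertex 0.8 4.0 1.0
  endloop
 endfacet
 facet normal -0.126 0.981 0.151
  outer loop
   vertex 2.4 4.6 4.8
   vertex 4.2 4.8 5.0
   vertex 4.8 5.0 4.2
  endloop
 endfacet
 facet normal 0.392 -0.429 -0.814
  outer loop
   vertex 3.6 2.0 3.4
   vertex 0.6 0.4 2.8
   vertex 0.8 4.0 1.0
  endloop
 endfacet
 facet normal 0.631 -0.046 -0.774
  outer loop
   vertex 3.6 2.0 3.4
   vertex 0.8 4.0 1.0
   vertex 4.8 5.0 4.2
  endloop
 endfacet
 facet normal 0.101 -0.510 0.854
  outer loop
   vertex 3.6 2.0 3.4
   vertex 4.2 4.8 5.0
   vertex 0.6 0.4 2.8
  endloop
 endfacet
 facet normal 0.770 -0.433 0.469
  outer loop
   vertex 3.6 2.0 3.4
   vertex 4.8 5.0 4.2
   vertex 4.2 4.8 5.0
  endloop
 endfacet
 facet normal -0.774 0.030 0.633
  outer loop
   vertex 1.2 3.2 3.4
   vertex 0.6 0.4 2.8
   vertex 2.4 4.6 4.8
  endloop
 endfacet
 facet normal -0.786 0.570 0.241
  outer loop
   vertex 1.0 3.6 2.6
   vertex 2.4 4.6 4.8
   vertex 0.8 4.0 1.0
  endloop
 endfacet
 facet normal -0.855 0.346 0.387
  outer loop
   vertex 1.0 3.6 2.6
   vertex 1.2 3.2 3.4
   vertex 2.4 4.6 4.8
  endloop
 endfacet
 facet normal -0.979 0.132 0.155
  outer loop
   vertex 1.0 3.6 2.6
   vertex 0.8 4.0 1.0
   vertex 0.6 0.4 2.8
  endloop
 endfacet
 facet normal -0.943 0.137 0.304
  outer loop
   vertex 1.0 3.6 2.6
   vertex 0.6 0.4 2.8
   vertex 1.2 3.2 3.4
  endloop
 endfacet
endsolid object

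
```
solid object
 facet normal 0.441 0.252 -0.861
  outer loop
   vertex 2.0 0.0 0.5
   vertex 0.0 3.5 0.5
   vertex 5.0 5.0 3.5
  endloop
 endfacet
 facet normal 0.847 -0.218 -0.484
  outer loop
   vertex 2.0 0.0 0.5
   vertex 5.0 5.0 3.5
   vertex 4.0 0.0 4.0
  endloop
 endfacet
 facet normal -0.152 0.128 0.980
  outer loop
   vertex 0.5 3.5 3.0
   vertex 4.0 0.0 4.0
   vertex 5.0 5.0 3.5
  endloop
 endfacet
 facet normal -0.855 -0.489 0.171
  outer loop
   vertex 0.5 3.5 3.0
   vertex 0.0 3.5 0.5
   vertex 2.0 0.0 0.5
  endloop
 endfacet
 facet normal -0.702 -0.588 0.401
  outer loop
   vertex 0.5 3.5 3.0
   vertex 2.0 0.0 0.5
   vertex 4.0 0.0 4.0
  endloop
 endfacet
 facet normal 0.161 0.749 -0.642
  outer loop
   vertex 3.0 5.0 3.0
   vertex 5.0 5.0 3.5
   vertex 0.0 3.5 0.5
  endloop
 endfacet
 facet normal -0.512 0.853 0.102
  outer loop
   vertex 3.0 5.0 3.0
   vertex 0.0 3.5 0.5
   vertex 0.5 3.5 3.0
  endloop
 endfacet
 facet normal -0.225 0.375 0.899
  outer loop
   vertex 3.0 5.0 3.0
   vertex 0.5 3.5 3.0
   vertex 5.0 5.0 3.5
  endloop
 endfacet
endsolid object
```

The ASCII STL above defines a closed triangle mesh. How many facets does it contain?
8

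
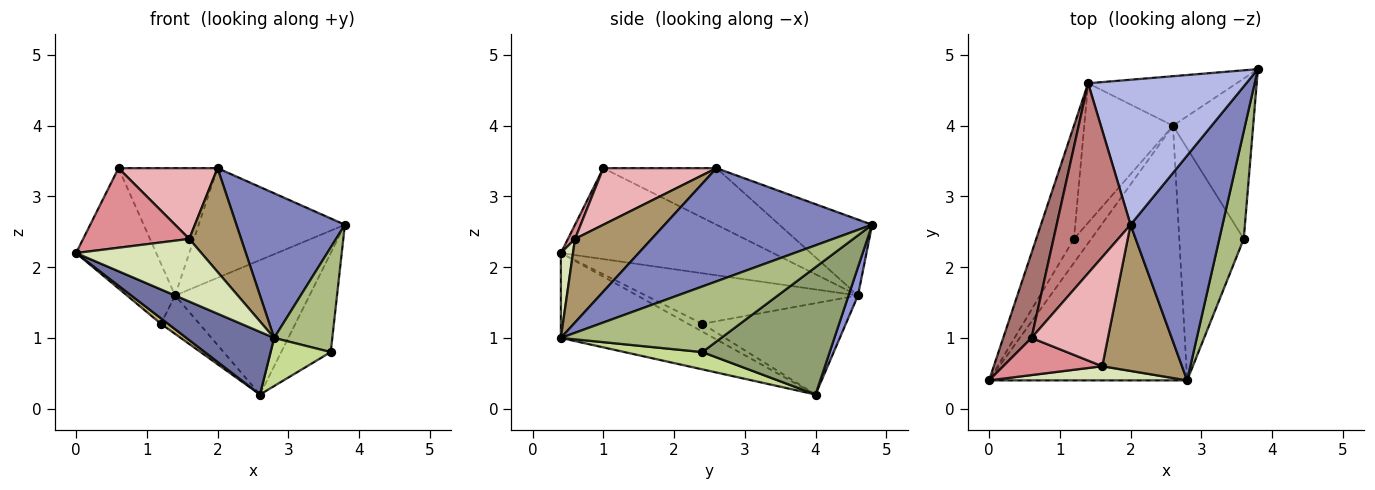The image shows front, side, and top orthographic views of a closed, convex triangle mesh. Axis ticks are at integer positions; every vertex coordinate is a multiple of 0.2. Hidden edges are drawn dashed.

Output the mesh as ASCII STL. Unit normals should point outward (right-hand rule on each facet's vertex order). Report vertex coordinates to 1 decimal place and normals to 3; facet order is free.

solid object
 facet normal -0.384 -0.221 -0.897
  outer loop
   vertex 2.8 0.4 1.0
   vertex 0.0 0.4 2.2
   vertex 2.6 4.0 0.2
  endloop
 endfacet
 facet normal 0.719 -0.376 0.584
  outer loop
   vertex 2.8 0.4 1.0
   vertex 3.8 4.8 2.6
   vertex 2.0 2.6 3.4
  endloop
 endfacet
 facet normal 0.066 0.936 -0.345
  outer loop
   vertex 1.4 4.6 1.6
   vertex 3.8 4.8 2.6
   vertex 2.6 4.0 0.2
  endloop
 endfacet
 facet normal -0.357 0.563 0.745
  outer loop
   vertex 1.4 4.6 1.6
   vertex 2.0 2.6 3.4
   vertex 3.8 4.8 2.6
  endloop
 endfacet
 facet normal 0.804 0.313 -0.506
  outer loop
   vertex 3.6 2.4 0.8
   vertex 2.6 4.0 0.2
   vertex 3.8 4.8 2.6
  endloop
 endfacet
 facet normal 0.887 -0.322 0.331
  outer loop
   vertex 3.6 2.4 0.8
   vertex 3.8 4.8 2.6
   vertex 2.8 0.4 1.0
  endloop
 endfacet
 facet normal 0.254 -0.196 -0.947
  outer loop
   vertex 3.6 2.4 0.8
   vertex 2.8 0.4 1.0
   vertex 2.6 4.0 0.2
  endloop
 endfacet
 facet normal 0.094 -0.971 0.219
  outer loop
   vertex 1.6 0.6 2.4
   vertex 0.0 0.4 2.2
   vertex 2.8 0.4 1.0
  endloop
 endfacet
 facet normal 0.650 -0.440 0.620
  outer loop
   vertex 1.6 0.6 2.4
   vertex 2.8 0.4 1.0
   vertex 2.0 2.6 3.4
  endloop
 endfacet
 facet normal -0.405 -0.203 -0.891
  outer loop
   vertex 1.2 2.4 1.2
   vertex 2.6 4.0 0.2
   vertex 0.0 0.4 2.2
  endloop
 endfacet
 facet normal -0.788 0.179 -0.589
  outer loop
   vertex 1.2 2.4 1.2
   vertex 0.0 0.4 2.2
   vertex 1.4 4.6 1.6
  endloop
 endfacet
 facet normal -0.704 0.188 -0.684
  outer loop
   vertex 1.2 2.4 1.2
   vertex 1.4 4.6 1.6
   vertex 2.6 4.0 0.2
  endloop
 endfacet
 facet normal -0.898 0.339 0.279
  outer loop
   vertex 0.6 1.0 3.4
   vertex 1.4 4.6 1.6
   vertex 0.0 0.4 2.2
  endloop
 endfacet
 facet normal -0.537 0.470 0.701
  outer loop
   vertex 0.6 1.0 3.4
   vertex 2.0 2.6 3.4
   vertex 1.4 4.6 1.6
  endloop
 endfacet
 facet normal 0.060 -0.905 0.422
  outer loop
   vertex 0.6 1.0 3.4
   vertex 0.0 0.4 2.2
   vertex 1.6 0.6 2.4
  endloop
 endfacet
 facet normal 0.528 -0.462 0.713
  outer loop
   vertex 0.6 1.0 3.4
   vertex 1.6 0.6 2.4
   vertex 2.0 2.6 3.4
  endloop
 endfacet
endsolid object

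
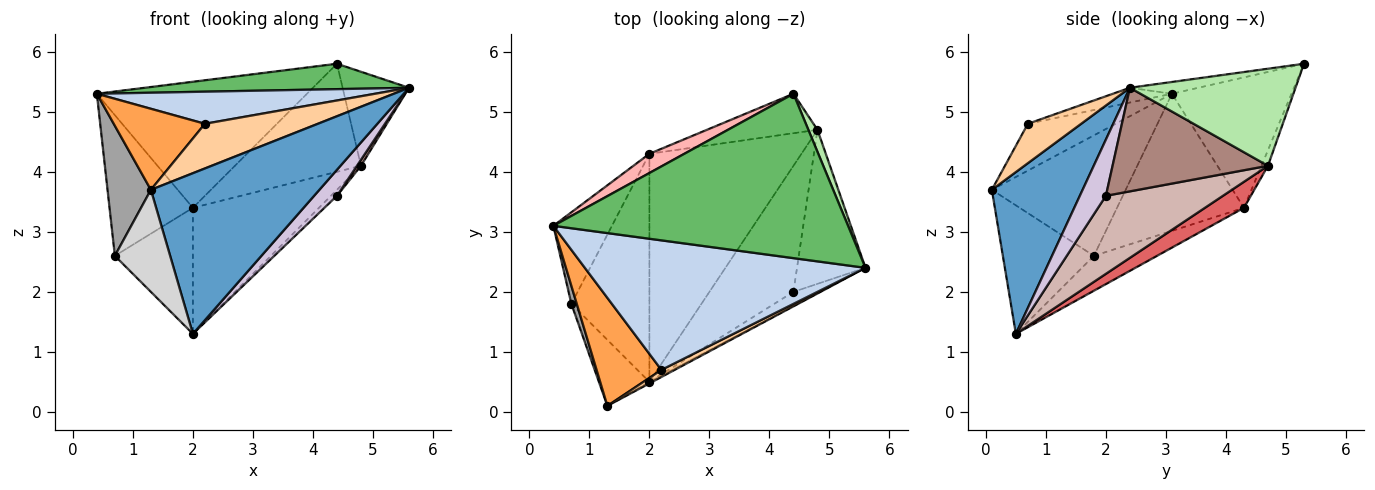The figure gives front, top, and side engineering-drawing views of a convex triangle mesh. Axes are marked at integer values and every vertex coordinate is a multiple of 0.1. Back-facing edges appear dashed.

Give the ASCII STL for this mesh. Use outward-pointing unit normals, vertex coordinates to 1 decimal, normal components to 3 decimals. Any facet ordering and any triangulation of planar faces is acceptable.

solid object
 facet normal 0.474 -0.880 -0.008
  outer loop
   vertex 2.0 0.5 1.3
   vertex 5.6 2.4 5.4
   vertex 1.3 0.1 3.7
  endloop
 endfacet
 facet normal -0.051 -0.240 0.969
  outer loop
   vertex 2.2 0.7 4.8
   vertex 5.6 2.4 5.4
   vertex 0.4 3.1 5.3
  endloop
 endfacet
 facet normal -0.500 -0.520 0.693
  outer loop
   vertex 2.2 0.7 4.8
   vertex 0.4 3.1 5.3
   vertex 1.3 0.1 3.7
  endloop
 endfacet
 facet normal 0.422 -0.895 0.143
  outer loop
   vertex 2.2 0.7 4.8
   vertex 1.3 0.1 3.7
   vertex 5.6 2.4 5.4
  endloop
 endfacet
 facet normal -0.040 -0.153 0.988
  outer loop
   vertex 4.4 5.3 5.8
   vertex 0.4 3.1 5.3
   vertex 5.6 2.4 5.4
  endloop
 endfacet
 facet normal 0.925 0.371 0.087
  outer loop
   vertex 4.4 5.3 5.8
   vertex 5.6 2.4 5.4
   vertex 4.8 4.7 4.1
  endloop
 endfacet
 facet normal 0.148 0.478 -0.866
  outer loop
   vertex 2.0 4.3 3.4
   vertex 4.8 4.7 4.1
   vertex 2.0 0.5 1.3
  endloop
 endfacet
 facet normal -0.490 0.862 0.131
  outer loop
   vertex 2.0 4.3 3.4
   vertex 0.4 3.1 5.3
   vertex 4.4 5.3 5.8
  endloop
 endfacet
 facet normal -0.048 0.938 -0.343
  outer loop
   vertex 2.0 4.3 3.4
   vertex 4.4 5.3 5.8
   vertex 4.8 4.7 4.1
  endloop
 endfacet
 facet normal 0.709 -0.621 -0.334
  outer loop
   vertex 4.4 2.0 3.6
   vertex 5.6 2.4 5.4
   vertex 2.0 0.5 1.3
  endloop
 endfacet
 facet normal 0.834 -0.021 -0.551
  outer loop
   vertex 4.4 2.0 3.6
   vertex 4.8 4.7 4.1
   vertex 5.6 2.4 5.4
  endloop
 endfacet
 facet normal 0.680 0.035 -0.732
  outer loop
   vertex 4.4 2.0 3.6
   vertex 2.0 0.5 1.3
   vertex 4.8 4.7 4.1
  endloop
 endfacet
 facet normal -0.787 0.517 -0.336
  outer loop
   vertex 0.7 1.8 2.6
   vertex 0.4 3.1 5.3
   vertex 2.0 4.3 3.4
  endloop
 endfacet
 facet normal -0.365 0.450 -0.815
  outer loop
   vertex 0.7 1.8 2.6
   vertex 2.0 4.3 3.4
   vertex 2.0 0.5 1.3
  endloop
 endfacet
 facet normal -0.950 -0.308 0.043
  outer loop
   vertex 0.7 1.8 2.6
   vertex 1.3 0.1 3.7
   vertex 0.4 3.1 5.3
  endloop
 endfacet
 facet normal -0.810 -0.492 -0.318
  outer loop
   vertex 0.7 1.8 2.6
   vertex 2.0 0.5 1.3
   vertex 1.3 0.1 3.7
  endloop
 endfacet
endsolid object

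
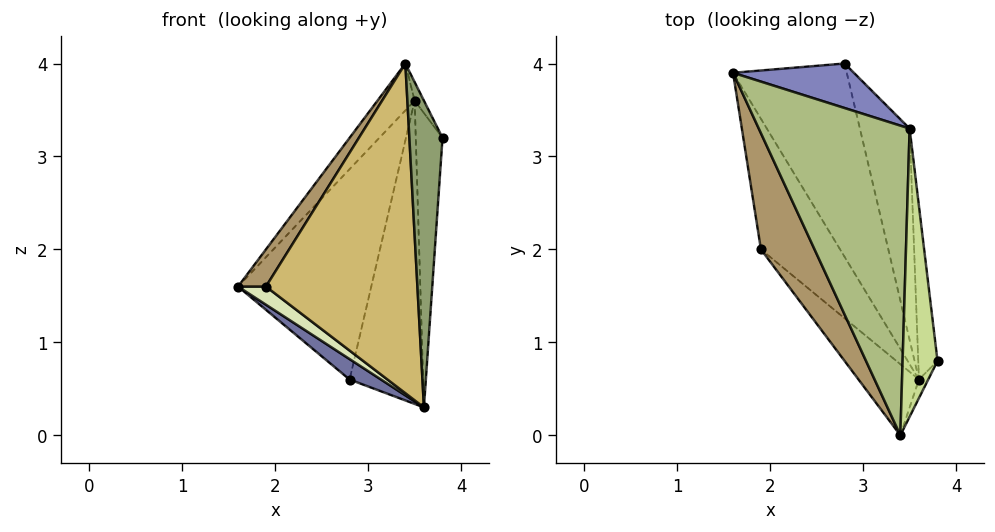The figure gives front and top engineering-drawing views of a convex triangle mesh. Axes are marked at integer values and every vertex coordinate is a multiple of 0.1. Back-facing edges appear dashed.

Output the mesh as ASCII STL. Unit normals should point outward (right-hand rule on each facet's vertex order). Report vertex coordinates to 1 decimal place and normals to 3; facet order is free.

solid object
 facet normal -0.634 -0.081 -0.769
  outer loop
   vertex 3.6 0.6 0.3
   vertex 1.6 3.9 1.6
   vertex 2.8 4.0 0.6
  endloop
 endfacet
 facet normal 0.091 0.974 0.206
  outer loop
   vertex 3.5 3.3 3.6
   vertex 2.8 4.0 0.6
   vertex 1.6 3.9 1.6
  endloop
 endfacet
 facet normal 0.988 0.131 -0.077
  outer loop
   vertex 3.5 3.3 3.6
   vertex 3.8 0.8 3.2
   vertex 3.6 0.6 0.3
  endloop
 endfacet
 facet normal 0.956 0.240 -0.167
  outer loop
   vertex 3.5 3.3 3.6
   vertex 3.6 0.6 0.3
   vertex 2.8 4.0 0.6
  endloop
 endfacet
 facet normal 0.882 -0.470 -0.028
  outer loop
   vertex 3.4 0.0 4.0
   vertex 3.6 0.6 0.3
   vertex 3.8 0.8 3.2
  endloop
 endfacet
 facet normal -0.705 0.106 0.701
  outer loop
   vertex 3.4 0.0 4.0
   vertex 3.5 3.3 3.6
   vertex 1.6 3.9 1.6
  endloop
 endfacet
 facet normal 0.882 0.030 0.471
  outer loop
   vertex 3.4 0.0 4.0
   vertex 3.8 0.8 3.2
   vertex 3.5 3.3 3.6
  endloop
 endfacet
 facet normal -0.657 -0.104 -0.747
  outer loop
   vertex 1.9 2.0 1.6
   vertex 1.6 3.9 1.6
   vertex 3.6 0.6 0.3
  endloop
 endfacet
 facet normal -0.888 -0.140 0.438
  outer loop
   vertex 1.9 2.0 1.6
   vertex 3.4 0.0 4.0
   vertex 1.6 3.9 1.6
  endloop
 endfacet
 facet normal -0.695 -0.703 -0.152
  outer loop
   vertex 1.9 2.0 1.6
   vertex 3.6 0.6 0.3
   vertex 3.4 0.0 4.0
  endloop
 endfacet
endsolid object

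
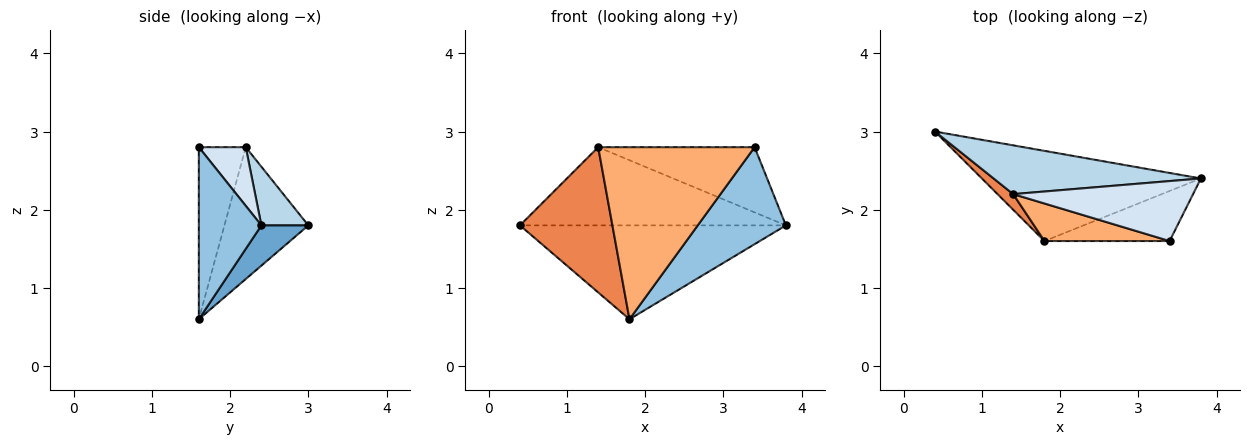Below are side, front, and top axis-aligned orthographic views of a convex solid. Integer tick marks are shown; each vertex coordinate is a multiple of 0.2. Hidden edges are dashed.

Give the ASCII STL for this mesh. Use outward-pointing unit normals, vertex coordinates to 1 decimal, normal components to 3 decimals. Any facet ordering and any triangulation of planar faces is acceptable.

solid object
 facet normal 0.126 0.715 -0.687
  outer loop
   vertex 1.8 1.6 0.6
   vertex 0.4 3.0 1.8
   vertex 3.8 2.4 1.8
  endloop
 endfacet
 facet normal 0.533 -0.752 -0.388
  outer loop
   vertex 3.4 1.6 2.8
   vertex 1.8 1.6 0.6
   vertex 3.8 2.4 1.8
  endloop
 endfacet
 facet normal 0.148 0.839 0.523
  outer loop
   vertex 1.4 2.2 2.8
   vertex 3.8 2.4 1.8
   vertex 0.4 3.0 1.8
  endloop
 endfacet
 facet normal 0.216 0.719 0.661
  outer loop
   vertex 1.4 2.2 2.8
   vertex 3.4 1.6 2.8
   vertex 3.8 2.4 1.8
  endloop
 endfacet
 facet normal -0.670 -0.738 0.079
  outer loop
   vertex 1.4 2.2 2.8
   vertex 0.4 3.0 1.8
   vertex 1.8 1.6 0.6
  endloop
 endfacet
 facet normal -0.281 -0.938 0.205
  outer loop
   vertex 1.4 2.2 2.8
   vertex 1.8 1.6 0.6
   vertex 3.4 1.6 2.8
  endloop
 endfacet
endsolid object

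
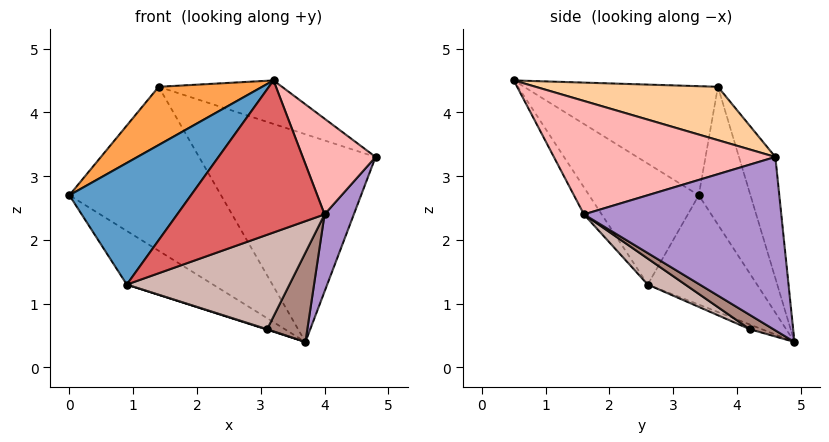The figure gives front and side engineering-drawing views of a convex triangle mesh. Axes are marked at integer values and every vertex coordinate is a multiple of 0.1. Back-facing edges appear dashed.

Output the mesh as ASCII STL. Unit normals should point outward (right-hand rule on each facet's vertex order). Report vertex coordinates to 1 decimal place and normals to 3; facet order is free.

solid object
 facet normal -0.670 -0.743 -0.006
  outer loop
   vertex 0.9 2.6 1.3
   vertex 3.2 0.5 4.5
   vertex 0.0 3.4 2.7
  endloop
 endfacet
 facet normal -0.596 0.470 -0.651
  outer loop
   vertex 0.9 2.6 1.3
   vertex 0.0 3.4 2.7
   vertex 3.7 4.9 0.4
  endloop
 endfacet
 facet normal -0.686 -0.366 0.629
  outer loop
   vertex 1.4 3.7 4.4
   vertex 0.0 3.4 2.7
   vertex 3.2 0.5 4.5
  endloop
 endfacet
 facet normal 0.260 0.176 0.949
  outer loop
   vertex 1.4 3.7 4.4
   vertex 3.2 0.5 4.5
   vertex 4.8 4.6 3.3
  endloop
 endfacet
 facet normal -0.321 0.942 0.098
  outer loop
   vertex 1.4 3.7 4.4
   vertex 3.7 4.9 0.4
   vertex 0.0 3.4 2.7
  endloop
 endfacet
 facet normal -0.199 0.964 0.175
  outer loop
   vertex 1.4 3.7 4.4
   vertex 4.8 4.6 3.3
   vertex 3.7 4.9 0.4
  endloop
 endfacet
 facet normal -0.104 -0.864 -0.492
  outer loop
   vertex 4.0 1.6 2.4
   vertex 3.2 0.5 4.5
   vertex 0.9 2.6 1.3
  endloop
 endfacet
 facet normal 0.932 -0.307 0.194
  outer loop
   vertex 4.0 1.6 2.4
   vertex 4.8 4.6 3.3
   vertex 3.2 0.5 4.5
  endloop
 endfacet
 facet normal 0.921 -0.137 -0.364
  outer loop
   vertex 4.0 1.6 2.4
   vertex 3.7 4.9 0.4
   vertex 4.8 4.6 3.3
  endloop
 endfacet
 facet normal -0.281 -0.033 -0.959
  outer loop
   vertex 3.1 4.2 0.6
   vertex 0.9 2.6 1.3
   vertex 3.7 4.9 0.4
  endloop
 endfacet
 facet normal 0.281 -0.479 -0.832
  outer loop
   vertex 3.1 4.2 0.6
   vertex 3.7 4.9 0.4
   vertex 4.0 1.6 2.4
  endloop
 endfacet
 facet normal 0.124 -0.536 -0.835
  outer loop
   vertex 3.1 4.2 0.6
   vertex 4.0 1.6 2.4
   vertex 0.9 2.6 1.3
  endloop
 endfacet
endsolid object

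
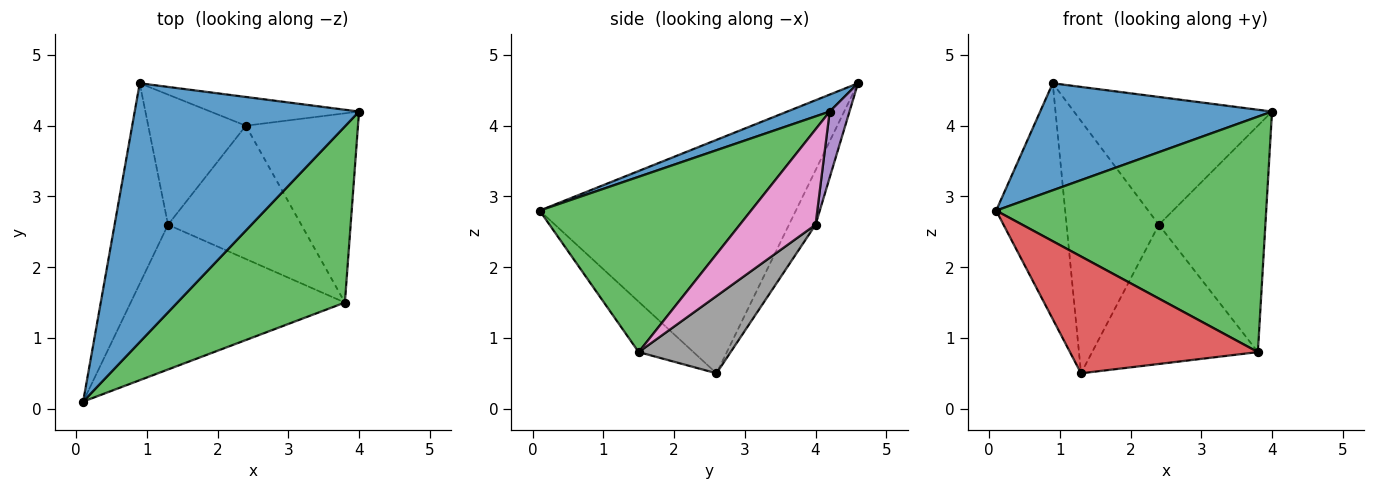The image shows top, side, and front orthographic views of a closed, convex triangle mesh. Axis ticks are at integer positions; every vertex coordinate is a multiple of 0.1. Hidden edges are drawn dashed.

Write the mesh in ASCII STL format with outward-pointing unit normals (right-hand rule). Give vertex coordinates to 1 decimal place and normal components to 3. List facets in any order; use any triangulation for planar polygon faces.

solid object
 facet normal 0.070 -0.381 0.922
  outer loop
   vertex 0.9 4.6 4.6
   vertex 0.1 0.1 2.8
   vertex 4.0 4.2 4.2
  endloop
 endfacet
 facet normal -0.943 0.254 -0.216
  outer loop
   vertex 1.3 2.6 0.5
   vertex 0.1 0.1 2.8
   vertex 0.9 4.6 4.6
  endloop
 endfacet
 facet normal 0.531 -0.678 0.508
  outer loop
   vertex 3.8 1.5 0.8
   vertex 4.0 4.2 4.2
   vertex 0.1 0.1 2.8
  endloop
 endfacet
 facet normal -0.180 -0.618 -0.765
  outer loop
   vertex 3.8 1.5 0.8
   vertex 0.1 0.1 2.8
   vertex 1.3 2.6 0.5
  endloop
 endfacet
 facet normal 0.097 0.971 -0.218
  outer loop
   vertex 2.4 4.0 2.6
   vertex 0.9 4.6 4.6
   vertex 4.0 4.2 4.2
  endloop
 endfacet
 facet normal -0.248 0.861 -0.444
  outer loop
   vertex 2.4 4.0 2.6
   vertex 1.3 2.6 0.5
   vertex 0.9 4.6 4.6
  endloop
 endfacet
 facet normal 0.479 0.674 -0.563
  outer loop
   vertex 2.4 4.0 2.6
   vertex 4.0 4.2 4.2
   vertex 3.8 1.5 0.8
  endloop
 endfacet
 facet normal 0.372 0.671 -0.642
  outer loop
   vertex 2.4 4.0 2.6
   vertex 3.8 1.5 0.8
   vertex 1.3 2.6 0.5
  endloop
 endfacet
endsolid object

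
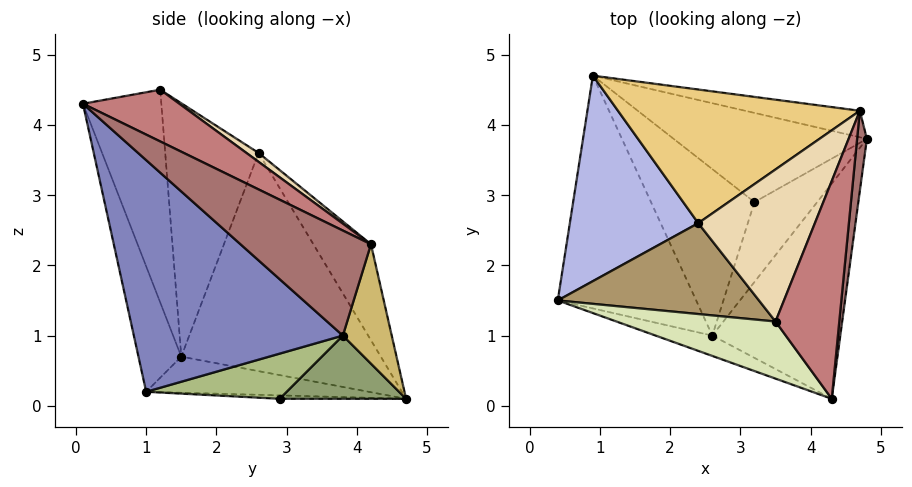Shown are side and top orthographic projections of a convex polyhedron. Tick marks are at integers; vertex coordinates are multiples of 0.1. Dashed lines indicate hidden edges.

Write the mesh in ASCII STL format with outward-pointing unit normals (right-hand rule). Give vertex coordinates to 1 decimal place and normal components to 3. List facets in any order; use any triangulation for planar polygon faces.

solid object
 facet normal -0.244 -0.963 -0.110
  outer loop
   vertex 2.6 1.0 0.2
   vertex 4.3 0.1 4.3
   vertex 0.4 1.5 0.7
  endloop
 endfacet
 facet normal 0.767 -0.482 -0.424
  outer loop
   vertex 2.6 1.0 0.2
   vertex 4.8 3.8 1.0
   vertex 4.3 0.1 4.3
  endloop
 endfacet
 facet normal -0.250 -0.141 -0.958
  outer loop
   vertex 2.6 1.0 0.2
   vertex 0.4 1.5 0.7
   vertex 0.9 4.7 0.1
  endloop
 endfacet
 facet normal -0.840 0.224 0.494
  outer loop
   vertex 2.4 2.6 3.6
   vertex 0.9 4.7 0.1
   vertex 0.4 1.5 0.7
  endloop
 endfacet
 facet normal 0.289 0.369 -0.883
  outer loop
   vertex 3.2 2.9 0.1
   vertex 0.9 4.7 0.1
   vertex 4.8 3.8 1.0
  endloop
 endfacet
 facet normal 0.570 -0.222 -0.791
  outer loop
   vertex 3.2 2.9 0.1
   vertex 4.8 3.8 1.0
   vertex 2.6 1.0 0.2
  endloop
 endfacet
 facet normal -0.033 -0.042 -0.999
  outer loop
   vertex 3.2 2.9 0.1
   vertex 2.6 1.0 0.2
   vertex 0.9 4.7 0.1
  endloop
 endfacet
 facet normal -0.659 -0.569 0.493
  outer loop
   vertex 3.5 1.2 4.5
   vertex 0.4 1.5 0.7
   vertex 4.3 0.1 4.3
  endloop
 endfacet
 facet normal -0.766 -0.211 0.608
  outer loop
   vertex 3.5 1.2 4.5
   vertex 2.4 2.6 3.6
   vertex 0.4 1.5 0.7
  endloop
 endfacet
 facet normal 0.274 0.925 -0.263
  outer loop
   vertex 4.7 4.2 2.3
   vertex 4.8 3.8 1.0
   vertex 0.9 4.7 0.1
  endloop
 endfacet
 facet normal -0.227 0.789 0.571
  outer loop
   vertex 4.7 4.2 2.3
   vertex 0.9 4.7 0.1
   vertex 2.4 2.6 3.6
  endloop
 endfacet
 facet normal 0.062 0.574 0.817
  outer loop
   vertex 4.7 4.2 2.3
   vertex 2.4 2.6 3.6
   vertex 3.5 1.2 4.5
  endloop
 endfacet
 facet normal 0.994 -0.052 0.092
  outer loop
   vertex 4.7 4.2 2.3
   vertex 4.3 0.1 4.3
   vertex 4.8 3.8 1.0
  endloop
 endfacet
 facet normal 0.601 0.302 0.740
  outer loop
   vertex 4.7 4.2 2.3
   vertex 3.5 1.2 4.5
   vertex 4.3 0.1 4.3
  endloop
 endfacet
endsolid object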